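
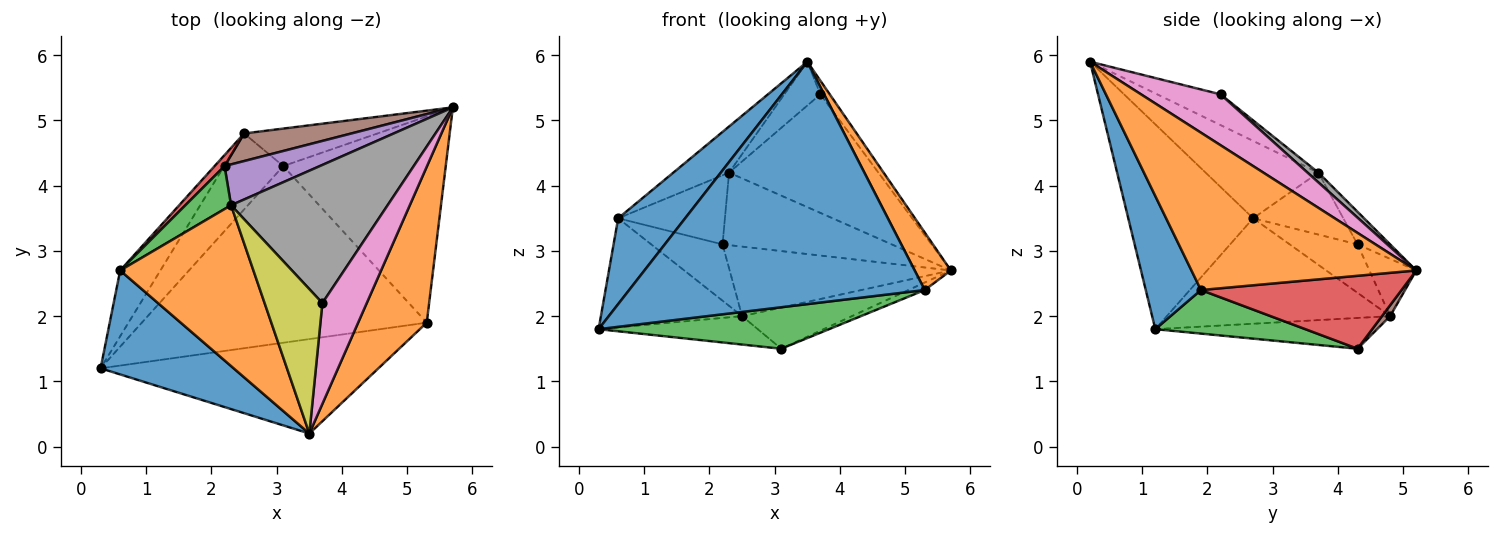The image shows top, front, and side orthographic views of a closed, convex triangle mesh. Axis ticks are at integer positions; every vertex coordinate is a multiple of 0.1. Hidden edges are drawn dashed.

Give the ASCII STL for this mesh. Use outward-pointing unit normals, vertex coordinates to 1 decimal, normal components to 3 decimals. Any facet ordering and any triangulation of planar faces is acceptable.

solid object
 facet normal 0.171 -0.918 -0.358
  outer loop
   vertex 5.3 1.9 2.4
   vertex 3.5 0.2 5.9
   vertex 0.3 1.2 1.8
  endloop
 endfacet
 facet normal 0.907 -0.146 0.396
  outer loop
   vertex 5.3 1.9 2.4
   vertex 5.7 5.2 2.7
   vertex 3.5 0.2 5.9
  endloop
 endfacet
 facet normal 0.147 -0.226 -0.963
  outer loop
   vertex 5.3 1.9 2.4
   vertex 0.3 1.2 1.8
   vertex 3.1 4.3 1.5
  endloop
 endfacet
 facet normal 0.409 0.033 -0.912
  outer loop
   vertex 5.3 1.9 2.4
   vertex 3.1 4.3 1.5
   vertex 5.7 5.2 2.7
  endloop
 endfacet
 facet normal -0.439 0.315 -0.842
  outer loop
   vertex 2.5 4.8 2.0
   vertex 3.1 4.3 1.5
   vertex 0.3 1.2 1.8
  endloop
 endfacet
 facet normal 0.055 0.738 -0.672
  outer loop
   vertex 2.5 4.8 2.0
   vertex 5.7 5.2 2.7
   vertex 3.1 4.3 1.5
  endloop
 endfacet
 facet normal 0.751 0.089 0.655
  outer loop
   vertex 3.7 2.2 5.4
   vertex 3.5 0.2 5.9
   vertex 5.7 5.2 2.7
  endloop
 endfacet
 facet normal 0.047 0.651 0.758
  outer loop
   vertex 3.7 2.2 5.4
   vertex 5.7 5.2 2.7
   vertex 2.3 3.7 4.2
  endloop
 endfacet
 facet normal -0.454 0.259 0.853
  outer loop
   vertex 3.7 2.2 5.4
   vertex 2.3 3.7 4.2
   vertex 3.5 0.2 5.9
  endloop
 endfacet
 facet normal -0.804 0.509 -0.307
  outer loop
   vertex 0.6 2.7 3.5
   vertex 2.5 4.8 2.0
   vertex 0.3 1.2 1.8
  endloop
 endfacet
 facet normal -0.765 -0.410 0.497
  outer loop
   vertex 0.6 2.7 3.5
   vertex 0.3 1.2 1.8
   vertex 3.5 0.2 5.9
  endloop
 endfacet
 facet normal -0.487 0.241 0.839
  outer loop
   vertex 0.6 2.7 3.5
   vertex 3.5 0.2 5.9
   vertex 2.3 3.7 4.2
  endloop
 endfacet
 facet normal -0.583 0.690 0.429
  outer loop
   vertex 2.2 4.3 3.1
   vertex 0.6 2.7 3.5
   vertex 2.3 3.7 4.2
  endloop
 endfacet
 facet normal -0.682 0.717 0.140
  outer loop
   vertex 2.2 4.3 3.1
   vertex 2.5 4.8 2.0
   vertex 0.6 2.7 3.5
  endloop
 endfacet
 facet normal -0.166 0.859 0.484
  outer loop
   vertex 2.2 4.3 3.1
   vertex 2.3 3.7 4.2
   vertex 5.7 5.2 2.7
  endloop
 endfacet
 facet normal -0.193 0.912 0.362
  outer loop
   vertex 2.2 4.3 3.1
   vertex 5.7 5.2 2.7
   vertex 2.5 4.8 2.0
  endloop
 endfacet
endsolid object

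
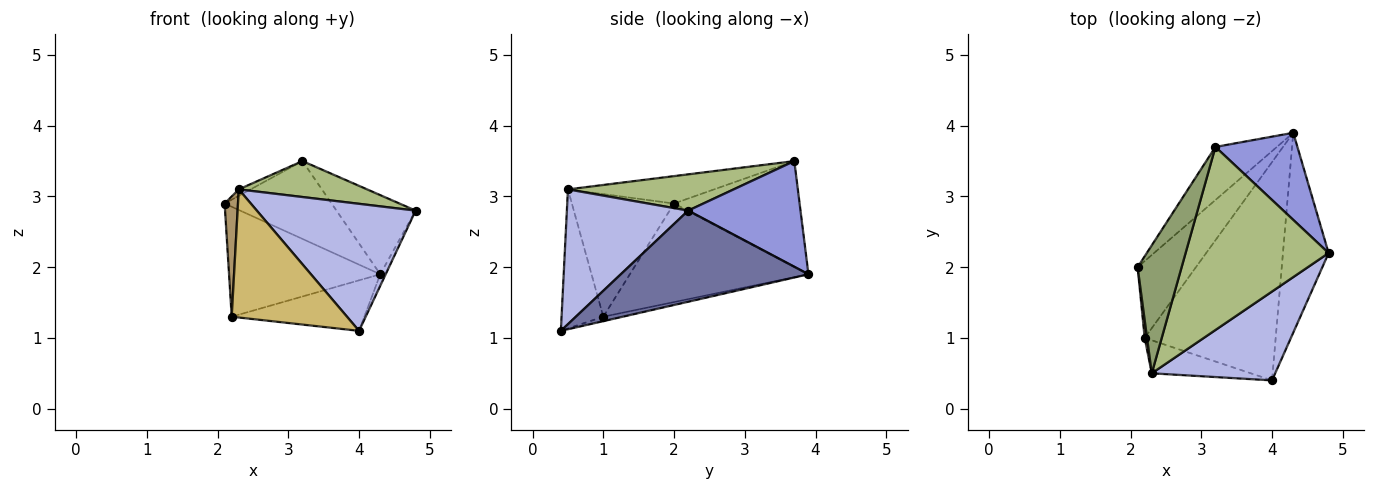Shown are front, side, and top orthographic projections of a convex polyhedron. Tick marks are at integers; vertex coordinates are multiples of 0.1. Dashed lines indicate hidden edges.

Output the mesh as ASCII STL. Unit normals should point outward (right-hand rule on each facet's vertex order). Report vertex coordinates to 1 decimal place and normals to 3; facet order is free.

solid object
 facet normal 0.894 0.026 -0.448
  outer loop
   vertex 4.3 3.9 1.9
   vertex 4.8 2.2 2.8
   vertex 4.0 0.4 1.1
  endloop
 endfacet
 facet normal -0.696 0.593 -0.404
  outer loop
   vertex 3.2 3.7 3.5
   vertex 4.3 3.9 1.9
   vertex 2.1 2.0 2.9
  endloop
 endfacet
 facet normal 0.690 0.487 0.535
  outer loop
   vertex 3.2 3.7 3.5
   vertex 4.8 2.2 2.8
   vertex 4.3 3.9 1.9
  endloop
 endfacet
 facet normal 0.531 -0.695 0.486
  outer loop
   vertex 2.3 0.5 3.1
   vertex 4.0 0.4 1.1
   vertex 4.8 2.2 2.8
  endloop
 endfacet
 facet normal -0.528 0.043 0.848
  outer loop
   vertex 2.3 0.5 3.1
   vertex 3.2 3.7 3.5
   vertex 2.1 2.0 2.9
  endloop
 endfacet
 facet normal 0.241 -0.187 0.952
  outer loop
   vertex 2.3 0.5 3.1
   vertex 4.8 2.2 2.8
   vertex 3.2 3.7 3.5
  endloop
 endfacet
 facet normal -0.696 0.589 -0.412
  outer loop
   vertex 2.2 1.0 1.3
   vertex 2.1 2.0 2.9
   vertex 4.3 3.9 1.9
  endloop
 endfacet
 facet normal -0.033 0.225 -0.974
  outer loop
   vertex 2.2 1.0 1.3
   vertex 4.3 3.9 1.9
   vertex 4.0 0.4 1.1
  endloop
 endfacet
 facet normal -0.991 -0.130 0.019
  outer loop
   vertex 2.2 1.0 1.3
   vertex 2.3 0.5 3.1
   vertex 2.1 2.0 2.9
  endloop
 endfacet
 facet normal -0.331 -0.914 -0.235
  outer loop
   vertex 2.2 1.0 1.3
   vertex 4.0 0.4 1.1
   vertex 2.3 0.5 3.1
  endloop
 endfacet
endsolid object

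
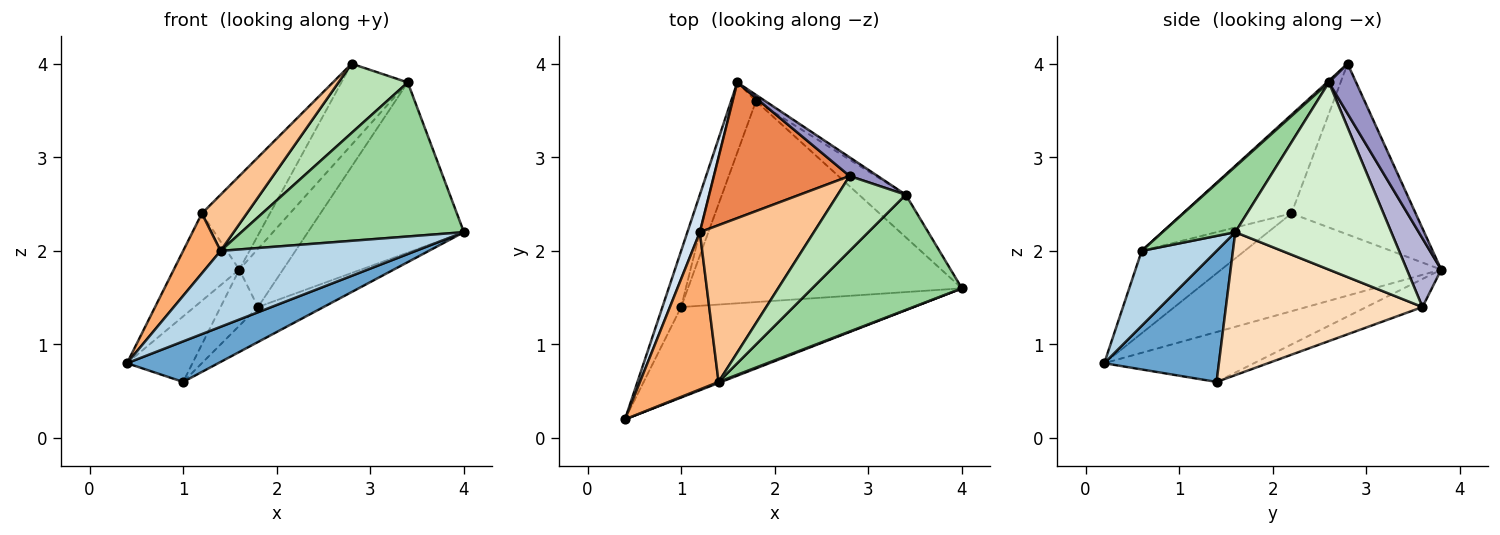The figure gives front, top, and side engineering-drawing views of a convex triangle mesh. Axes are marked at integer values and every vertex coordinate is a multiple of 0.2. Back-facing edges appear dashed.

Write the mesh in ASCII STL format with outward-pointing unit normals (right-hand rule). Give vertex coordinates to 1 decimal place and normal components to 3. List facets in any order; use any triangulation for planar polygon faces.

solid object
 facet normal 0.457 -0.364 -0.812
  outer loop
   vertex 1.0 1.4 0.6
   vertex 4.0 1.6 2.2
   vertex 0.4 0.2 0.8
  endloop
 endfacet
 facet normal -0.866 0.379 -0.325
  outer loop
   vertex 1.0 1.4 0.6
   vertex 0.4 0.2 0.8
   vertex 1.6 3.8 1.8
  endloop
 endfacet
 facet normal 0.358 -0.934 0.013
  outer loop
   vertex 1.4 0.6 2.0
   vertex 0.4 0.2 0.8
   vertex 4.0 1.6 2.2
  endloop
 endfacet
 facet normal -0.951 0.283 0.121
  outer loop
   vertex 1.2 2.2 2.4
   vertex 1.6 3.8 1.8
   vertex 0.4 0.2 0.8
  endloop
 endfacet
 facet normal -0.720 0.394 0.572
  outer loop
   vertex 1.2 2.2 2.4
   vertex 2.8 2.8 4.0
   vertex 1.6 3.8 1.8
  endloop
 endfacet
 facet normal -0.700 -0.254 0.668
  outer loop
   vertex 1.2 2.2 2.4
   vertex 0.4 0.2 0.8
   vertex 1.4 0.6 2.0
  endloop
 endfacet
 facet normal -0.632 -0.261 0.730
  outer loop
   vertex 1.2 2.2 2.4
   vertex 1.4 0.6 2.0
   vertex 2.8 2.8 4.0
  endloop
 endfacet
 facet normal 0.457 0.152 -0.876
  outer loop
   vertex 1.8 3.6 1.4
   vertex 4.0 1.6 2.2
   vertex 1.0 1.4 0.6
  endloop
 endfacet
 facet normal -0.684 0.456 -0.570
  outer loop
   vertex 1.8 3.6 1.4
   vertex 1.0 1.4 0.6
   vertex 1.6 3.8 1.8
  endloop
 endfacet
 facet normal 0.253 -0.775 0.579
  outer loop
   vertex 3.4 2.6 3.8
   vertex 1.4 0.6 2.0
   vertex 4.0 1.6 2.2
  endloop
 endfacet
 facet normal 0.018 -0.679 0.734
  outer loop
   vertex 3.4 2.6 3.8
   vertex 2.8 2.8 4.0
   vertex 1.4 0.6 2.0
  endloop
 endfacet
 facet normal 0.696 0.696 -0.174
  outer loop
   vertex 3.4 2.6 3.8
   vertex 4.0 1.6 2.2
   vertex 1.8 3.6 1.4
  endloop
 endfacet
 facet normal 0.371 0.905 0.209
  outer loop
   vertex 3.4 2.6 3.8
   vertex 1.6 3.8 1.8
   vertex 2.8 2.8 4.0
  endloop
 endfacet
 facet normal 0.616 0.784 -0.084
  outer loop
   vertex 3.4 2.6 3.8
   vertex 1.8 3.6 1.4
   vertex 1.6 3.8 1.8
  endloop
 endfacet
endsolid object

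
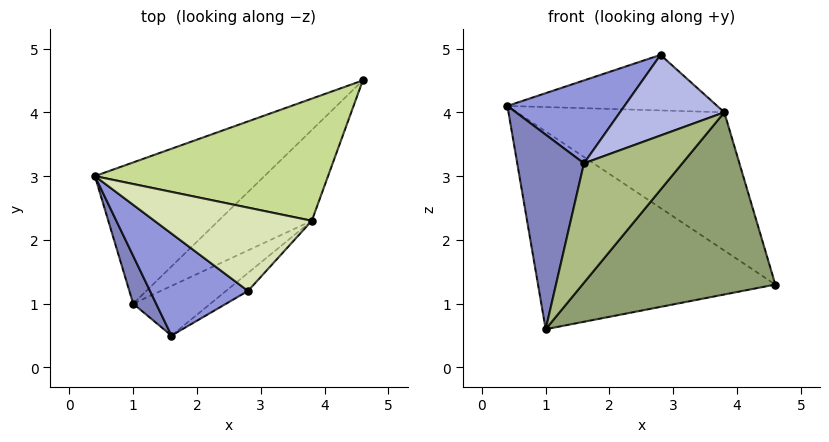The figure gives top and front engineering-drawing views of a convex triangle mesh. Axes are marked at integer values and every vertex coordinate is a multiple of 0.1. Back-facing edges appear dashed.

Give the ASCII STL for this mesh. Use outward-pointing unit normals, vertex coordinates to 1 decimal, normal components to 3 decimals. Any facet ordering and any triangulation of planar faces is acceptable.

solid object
 facet normal -0.561 0.673 -0.481
  outer loop
   vertex 1.0 1.0 0.6
   vertex 0.4 3.0 4.1
   vertex 4.6 4.5 1.3
  endloop
 endfacet
 facet normal -0.879 -0.463 0.114
  outer loop
   vertex 1.0 1.0 0.6
   vertex 1.6 0.5 3.2
   vertex 0.4 3.0 4.1
  endloop
 endfacet
 facet normal -0.590 -0.509 0.626
  outer loop
   vertex 2.8 1.2 4.9
   vertex 0.4 3.0 4.1
   vertex 1.6 0.5 3.2
  endloop
 endfacet
 facet normal 0.660 -0.734 -0.164
  outer loop
   vertex 3.8 2.3 4.0
   vertex 2.8 1.2 4.9
   vertex 1.6 0.5 3.2
  endloop
 endfacet
 facet normal 0.691 -0.647 -0.322
  outer loop
   vertex 3.8 2.3 4.0
   vertex 1.0 1.0 0.6
   vertex 4.6 4.5 1.3
  endloop
 endfacet
 facet normal 0.667 -0.688 -0.286
  outer loop
   vertex 3.8 2.3 4.0
   vertex 1.6 0.5 3.2
   vertex 1.0 1.0 0.6
  endloop
 endfacet
 facet normal 0.171 0.738 0.652
  outer loop
   vertex 3.8 2.3 4.0
   vertex 4.6 4.5 1.3
   vertex 0.4 3.0 4.1
  endloop
 endfacet
 facet normal 0.137 0.549 0.824
  outer loop
   vertex 3.8 2.3 4.0
   vertex 0.4 3.0 4.1
   vertex 2.8 1.2 4.9
  endloop
 endfacet
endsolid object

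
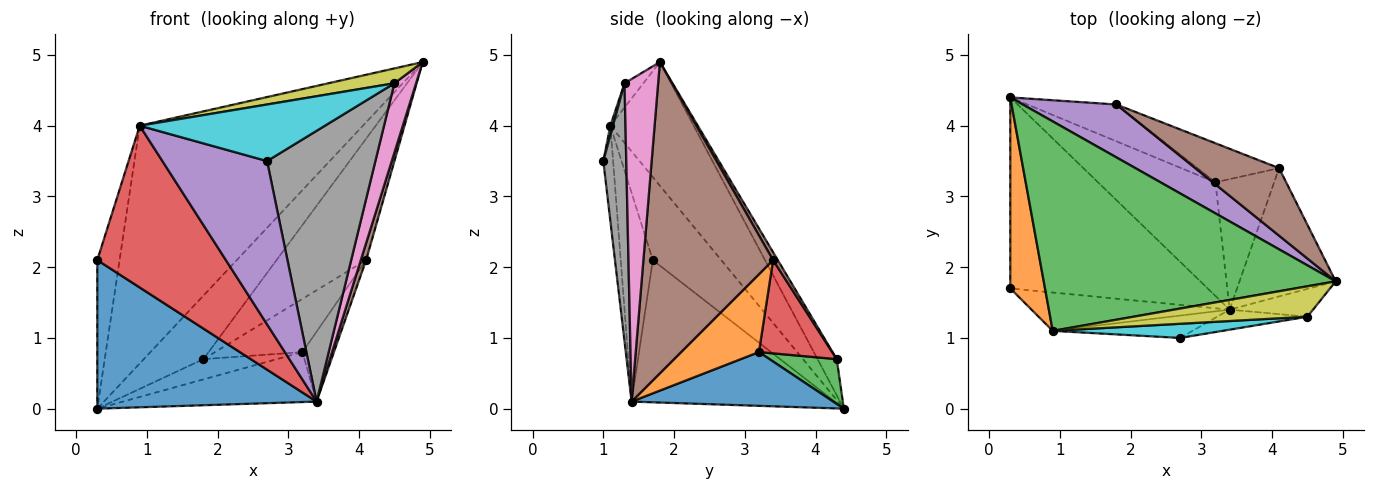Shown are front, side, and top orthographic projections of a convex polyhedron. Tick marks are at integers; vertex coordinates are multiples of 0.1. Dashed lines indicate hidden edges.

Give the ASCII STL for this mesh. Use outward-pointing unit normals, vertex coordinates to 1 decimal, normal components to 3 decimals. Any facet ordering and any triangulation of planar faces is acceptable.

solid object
 facet normal -0.494 -0.534 -0.686
  outer loop
   vertex 3.4 1.4 0.1
   vertex 0.3 1.7 2.1
   vertex 0.3 4.4 0.0
  endloop
 endfacet
 facet normal -0.883 0.288 0.370
  outer loop
   vertex 0.9 1.1 4.0
   vertex 0.3 4.4 0.0
   vertex 0.3 1.7 2.1
  endloop
 endfacet
 facet normal -0.270 0.723 0.637
  outer loop
   vertex 0.9 1.1 4.0
   vertex 4.9 1.8 4.9
   vertex 0.3 4.4 0.0
  endloop
 endfacet
 facet normal -0.236 -0.946 -0.224
  outer loop
   vertex 0.9 1.1 4.0
   vertex 0.3 1.7 2.1
   vertex 3.4 1.4 0.1
  endloop
 endfacet
 facet normal -0.092 -0.987 -0.135
  outer loop
   vertex 0.9 1.1 4.0
   vertex 3.4 1.4 0.1
   vertex 2.7 1.0 3.5
  endloop
 endfacet
 facet normal 0.955 -0.039 -0.295
  outer loop
   vertex 4.1 3.4 2.1
   vertex 4.9 1.8 4.9
   vertex 3.4 1.4 0.1
  endloop
 endfacet
 facet normal 0.821 -0.529 -0.213
  outer loop
   vertex 4.5 1.3 4.6
   vertex 3.4 1.4 0.1
   vertex 4.9 1.8 4.9
  endloop
 endfacet
 facet normal 0.207 -0.976 -0.072
  outer loop
   vertex 4.5 1.3 4.6
   vertex 2.7 1.0 3.5
   vertex 3.4 1.4 0.1
  endloop
 endfacet
 facet normal -0.124 -0.435 0.892
  outer loop
   vertex 4.5 1.3 4.6
   vertex 4.9 1.8 4.9
   vertex 0.9 1.1 4.0
  endloop
 endfacet
 facet normal 0.013 -0.970 0.243
  outer loop
   vertex 4.5 1.3 4.6
   vertex 0.9 1.1 4.0
   vertex 2.7 1.0 3.5
  endloop
 endfacet
 facet normal 0.387 0.371 -0.844
  outer loop
   vertex 3.2 3.2 0.8
   vertex 3.4 1.4 0.1
   vertex 0.3 4.4 0.0
  endloop
 endfacet
 facet normal 0.760 0.307 -0.573
  outer loop
   vertex 3.2 3.2 0.8
   vertex 4.1 3.4 2.1
   vertex 3.4 1.4 0.1
  endloop
 endfacet
 facet normal 0.404 0.441 -0.802
  outer loop
   vertex 1.8 4.3 0.7
   vertex 3.2 3.2 0.8
   vertex 0.3 4.4 0.0
  endloop
 endfacet
 facet normal 0.560 0.668 -0.490
  outer loop
   vertex 1.8 4.3 0.7
   vertex 4.1 3.4 2.1
   vertex 3.2 3.2 0.8
  endloop
 endfacet
 facet normal -0.240 0.746 0.621
  outer loop
   vertex 1.8 4.3 0.7
   vertex 0.3 4.4 0.0
   vertex 4.9 1.8 4.9
  endloop
 endfacet
 facet normal 0.046 0.873 0.486
  outer loop
   vertex 1.8 4.3 0.7
   vertex 4.9 1.8 4.9
   vertex 4.1 3.4 2.1
  endloop
 endfacet
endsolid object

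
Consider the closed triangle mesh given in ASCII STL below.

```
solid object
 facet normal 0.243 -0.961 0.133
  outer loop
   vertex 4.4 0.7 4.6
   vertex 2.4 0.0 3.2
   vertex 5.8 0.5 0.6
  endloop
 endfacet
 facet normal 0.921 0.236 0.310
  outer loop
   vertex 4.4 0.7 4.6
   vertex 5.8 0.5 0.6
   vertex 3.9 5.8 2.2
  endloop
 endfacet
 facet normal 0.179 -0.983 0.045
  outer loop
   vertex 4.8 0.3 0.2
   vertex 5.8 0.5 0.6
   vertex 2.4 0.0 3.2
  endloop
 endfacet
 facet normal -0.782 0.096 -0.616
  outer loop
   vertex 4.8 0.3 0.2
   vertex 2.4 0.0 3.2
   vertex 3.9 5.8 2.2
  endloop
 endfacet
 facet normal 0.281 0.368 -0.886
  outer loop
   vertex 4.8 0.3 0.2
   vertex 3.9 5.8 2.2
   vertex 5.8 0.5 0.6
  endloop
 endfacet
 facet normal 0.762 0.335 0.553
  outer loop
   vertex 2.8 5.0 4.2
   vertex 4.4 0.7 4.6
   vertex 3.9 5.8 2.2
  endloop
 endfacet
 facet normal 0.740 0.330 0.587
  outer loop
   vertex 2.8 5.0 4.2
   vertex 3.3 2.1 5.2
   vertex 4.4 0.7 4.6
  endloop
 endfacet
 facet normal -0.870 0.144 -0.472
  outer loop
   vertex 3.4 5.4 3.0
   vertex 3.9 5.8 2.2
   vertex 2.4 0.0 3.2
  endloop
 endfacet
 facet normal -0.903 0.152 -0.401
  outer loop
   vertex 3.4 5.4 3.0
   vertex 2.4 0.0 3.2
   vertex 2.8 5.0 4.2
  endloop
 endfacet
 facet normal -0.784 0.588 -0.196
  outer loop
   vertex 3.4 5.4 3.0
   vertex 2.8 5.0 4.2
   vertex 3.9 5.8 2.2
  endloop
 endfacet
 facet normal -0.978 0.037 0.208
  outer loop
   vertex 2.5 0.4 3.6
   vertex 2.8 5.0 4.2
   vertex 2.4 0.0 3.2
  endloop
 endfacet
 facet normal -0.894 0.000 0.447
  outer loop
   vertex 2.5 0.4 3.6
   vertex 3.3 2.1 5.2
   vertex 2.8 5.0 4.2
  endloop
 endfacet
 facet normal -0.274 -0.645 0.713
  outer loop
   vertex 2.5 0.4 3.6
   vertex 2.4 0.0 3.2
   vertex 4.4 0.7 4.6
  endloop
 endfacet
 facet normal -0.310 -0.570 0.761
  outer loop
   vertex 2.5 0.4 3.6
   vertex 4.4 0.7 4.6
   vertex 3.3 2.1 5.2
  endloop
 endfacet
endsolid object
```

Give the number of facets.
14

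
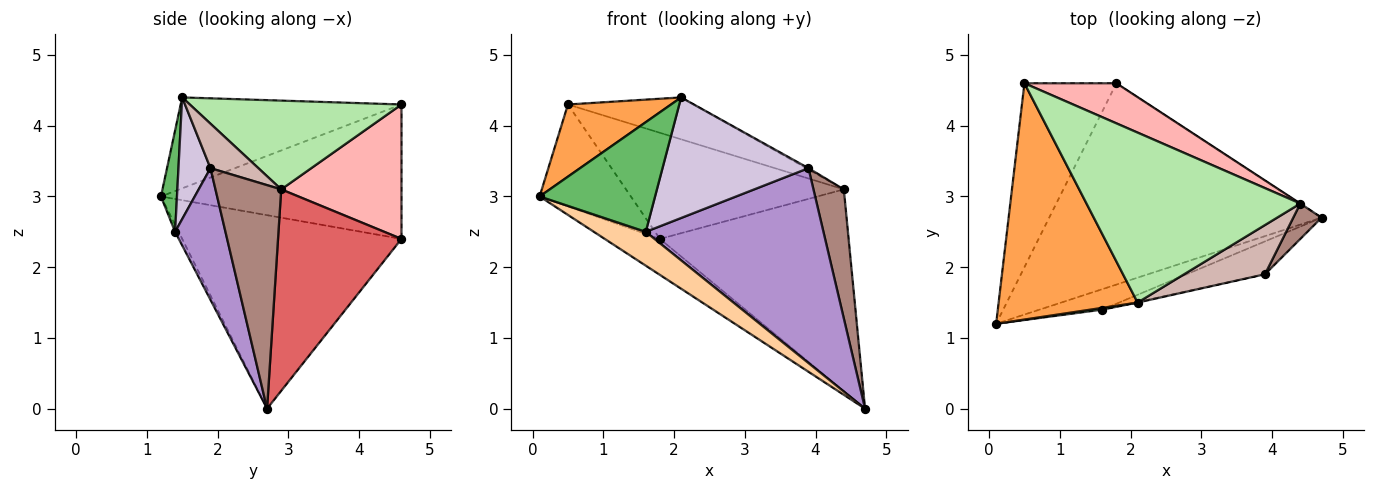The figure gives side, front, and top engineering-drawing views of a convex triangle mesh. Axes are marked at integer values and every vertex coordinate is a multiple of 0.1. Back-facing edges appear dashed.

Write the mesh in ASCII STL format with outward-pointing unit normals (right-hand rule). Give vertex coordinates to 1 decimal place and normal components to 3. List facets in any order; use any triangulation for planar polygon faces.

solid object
 facet normal -0.573 0.144 -0.807
  outer loop
   vertex 1.8 4.6 2.4
   vertex 4.7 2.7 0.0
   vertex 0.1 1.2 3.0
  endloop
 endfacet
 facet normal -0.788 0.299 -0.539
  outer loop
   vertex 0.5 4.6 4.3
   vertex 1.8 4.6 2.4
   vertex 0.1 1.2 3.0
  endloop
 endfacet
 facet normal -0.530 -0.248 0.811
  outer loop
   vertex 0.5 4.6 4.3
   vertex 0.1 1.2 3.0
   vertex 2.1 1.5 4.4
  endloop
 endfacet
 facet normal -0.058 -0.854 -0.516
  outer loop
   vertex 1.6 1.4 2.5
   vertex 0.1 1.2 3.0
   vertex 4.7 2.7 0.0
  endloop
 endfacet
 facet normal 0.137 -0.990 0.016
  outer loop
   vertex 1.6 1.4 2.5
   vertex 2.1 1.5 4.4
   vertex 0.1 1.2 3.0
  endloop
 endfacet
 facet normal 0.374 0.222 0.901
  outer loop
   vertex 4.4 2.9 3.1
   vertex 0.5 4.6 4.3
   vertex 2.1 1.5 4.4
  endloop
 endfacet
 facet normal 0.547 0.837 -0.001
  outer loop
   vertex 4.4 2.9 3.1
   vertex 4.7 2.7 0.0
   vertex 1.8 4.6 2.4
  endloop
 endfacet
 facet normal 0.459 0.831 0.314
  outer loop
   vertex 4.4 2.9 3.1
   vertex 1.8 4.6 2.4
   vertex 0.5 4.6 4.3
  endloop
 endfacet
 facet normal 0.269 -0.950 -0.160
  outer loop
   vertex 3.9 1.9 3.4
   vertex 1.6 1.4 2.5
   vertex 4.7 2.7 0.0
  endloop
 endfacet
 facet normal 0.214 -0.977 -0.005
  outer loop
   vertex 3.9 1.9 3.4
   vertex 2.1 1.5 4.4
   vertex 1.6 1.4 2.5
  endloop
 endfacet
 facet normal 0.902 -0.417 0.114
  outer loop
   vertex 3.9 1.9 3.4
   vertex 4.7 2.7 0.0
   vertex 4.4 2.9 3.1
  endloop
 endfacet
 facet normal 0.482 0.022 0.876
  outer loop
   vertex 3.9 1.9 3.4
   vertex 4.4 2.9 3.1
   vertex 2.1 1.5 4.4
  endloop
 endfacet
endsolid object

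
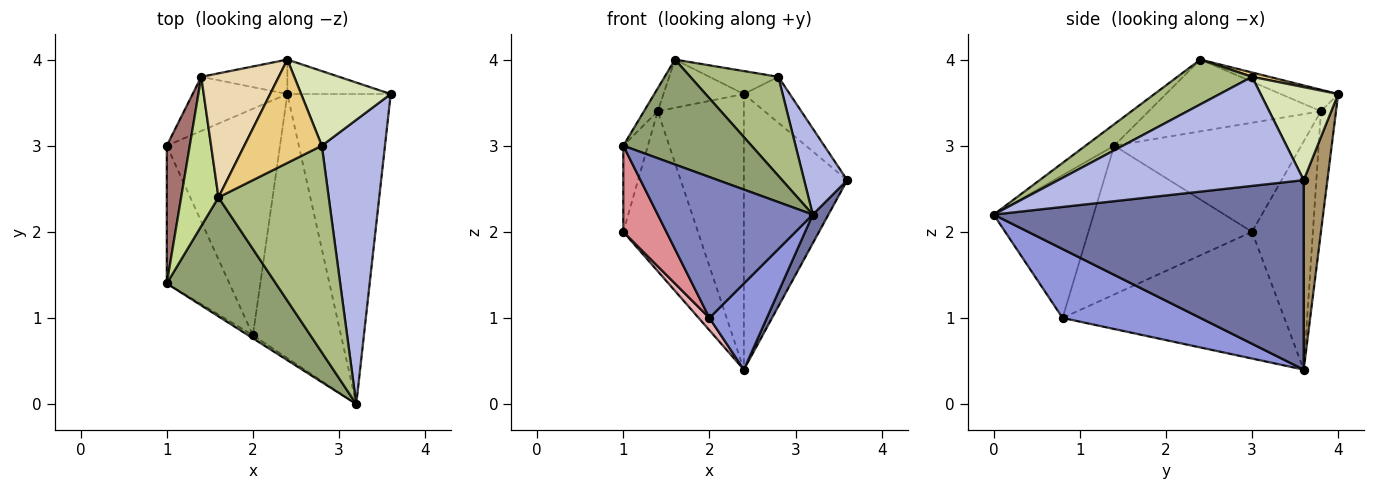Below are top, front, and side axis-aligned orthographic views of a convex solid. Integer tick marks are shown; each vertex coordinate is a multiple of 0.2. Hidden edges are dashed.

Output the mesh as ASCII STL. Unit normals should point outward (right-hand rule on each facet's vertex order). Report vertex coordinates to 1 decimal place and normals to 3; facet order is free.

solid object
 facet normal 0.877 -0.044 -0.478
  outer loop
   vertex 2.4 3.6 0.4
   vertex 3.6 3.6 2.6
   vertex 3.2 0.0 2.2
  endloop
 endfacet
 facet normal -0.542 -0.840 -0.019
  outer loop
   vertex 2.0 0.8 1.0
   vertex 3.2 0.0 2.2
   vertex 1.0 1.4 3.0
  endloop
 endfacet
 facet normal 0.597 -0.249 -0.763
  outer loop
   vertex 2.0 0.8 1.0
   vertex 2.4 3.6 0.4
   vertex 3.2 0.0 2.2
  endloop
 endfacet
 facet normal 0.856 -0.150 0.495
  outer loop
   vertex 2.8 3.0 3.8
   vertex 3.2 0.0 2.2
   vertex 3.6 3.6 2.6
  endloop
 endfacet
 facet normal -0.146 -0.654 0.742
  outer loop
   vertex 1.6 2.4 4.0
   vertex 1.0 1.4 3.0
   vertex 3.2 0.0 2.2
  endloop
 endfacet
 facet normal 0.344 -0.406 0.847
  outer loop
   vertex 1.6 2.4 4.0
   vertex 3.2 0.0 2.2
   vertex 2.8 3.0 3.8
  endloop
 endfacet
 facet normal -0.885 0.071 0.460
  outer loop
   vertex 1.4 3.8 3.4
   vertex 1.0 1.4 3.0
   vertex 1.6 2.4 4.0
  endloop
 endfacet
 facet normal 0.662 0.393 0.638
  outer loop
   vertex 2.4 4.0 3.6
   vertex 2.8 3.0 3.8
   vertex 3.6 3.6 2.6
  endloop
 endfacet
 facet normal 0.222 0.968 -0.121
  outer loop
   vertex 2.4 4.0 3.6
   vertex 3.6 3.6 2.6
   vertex 2.4 3.6 0.4
  endloop
 endfacet
 facet normal -0.171 0.978 -0.122
  outer loop
   vertex 2.4 4.0 3.6
   vertex 2.4 3.6 0.4
   vertex 1.4 3.8 3.4
  endloop
 endfacet
 facet normal 0.054 0.217 0.975
  outer loop
   vertex 2.4 4.0 3.6
   vertex 1.6 2.4 4.0
   vertex 2.8 3.0 3.8
  endloop
 endfacet
 facet normal -0.251 0.351 0.902
  outer loop
   vertex 2.4 4.0 3.6
   vertex 1.4 3.8 3.4
   vertex 1.6 2.4 4.0
  endloop
 endfacet
 facet normal -0.971 0.128 0.204
  outer loop
   vertex 1.0 3.0 2.0
   vertex 1.0 1.4 3.0
   vertex 1.4 3.8 3.4
  endloop
 endfacet
 facet normal -0.611 0.750 -0.254
  outer loop
   vertex 1.0 3.0 2.0
   vertex 1.4 3.8 3.4
   vertex 2.4 3.6 0.4
  endloop
 endfacet
 facet normal -0.896 -0.236 -0.377
  outer loop
   vertex 1.0 3.0 2.0
   vertex 2.0 0.8 1.0
   vertex 1.0 1.4 3.0
  endloop
 endfacet
 facet normal -0.745 -0.036 -0.666
  outer loop
   vertex 1.0 3.0 2.0
   vertex 2.4 3.6 0.4
   vertex 2.0 0.8 1.0
  endloop
 endfacet
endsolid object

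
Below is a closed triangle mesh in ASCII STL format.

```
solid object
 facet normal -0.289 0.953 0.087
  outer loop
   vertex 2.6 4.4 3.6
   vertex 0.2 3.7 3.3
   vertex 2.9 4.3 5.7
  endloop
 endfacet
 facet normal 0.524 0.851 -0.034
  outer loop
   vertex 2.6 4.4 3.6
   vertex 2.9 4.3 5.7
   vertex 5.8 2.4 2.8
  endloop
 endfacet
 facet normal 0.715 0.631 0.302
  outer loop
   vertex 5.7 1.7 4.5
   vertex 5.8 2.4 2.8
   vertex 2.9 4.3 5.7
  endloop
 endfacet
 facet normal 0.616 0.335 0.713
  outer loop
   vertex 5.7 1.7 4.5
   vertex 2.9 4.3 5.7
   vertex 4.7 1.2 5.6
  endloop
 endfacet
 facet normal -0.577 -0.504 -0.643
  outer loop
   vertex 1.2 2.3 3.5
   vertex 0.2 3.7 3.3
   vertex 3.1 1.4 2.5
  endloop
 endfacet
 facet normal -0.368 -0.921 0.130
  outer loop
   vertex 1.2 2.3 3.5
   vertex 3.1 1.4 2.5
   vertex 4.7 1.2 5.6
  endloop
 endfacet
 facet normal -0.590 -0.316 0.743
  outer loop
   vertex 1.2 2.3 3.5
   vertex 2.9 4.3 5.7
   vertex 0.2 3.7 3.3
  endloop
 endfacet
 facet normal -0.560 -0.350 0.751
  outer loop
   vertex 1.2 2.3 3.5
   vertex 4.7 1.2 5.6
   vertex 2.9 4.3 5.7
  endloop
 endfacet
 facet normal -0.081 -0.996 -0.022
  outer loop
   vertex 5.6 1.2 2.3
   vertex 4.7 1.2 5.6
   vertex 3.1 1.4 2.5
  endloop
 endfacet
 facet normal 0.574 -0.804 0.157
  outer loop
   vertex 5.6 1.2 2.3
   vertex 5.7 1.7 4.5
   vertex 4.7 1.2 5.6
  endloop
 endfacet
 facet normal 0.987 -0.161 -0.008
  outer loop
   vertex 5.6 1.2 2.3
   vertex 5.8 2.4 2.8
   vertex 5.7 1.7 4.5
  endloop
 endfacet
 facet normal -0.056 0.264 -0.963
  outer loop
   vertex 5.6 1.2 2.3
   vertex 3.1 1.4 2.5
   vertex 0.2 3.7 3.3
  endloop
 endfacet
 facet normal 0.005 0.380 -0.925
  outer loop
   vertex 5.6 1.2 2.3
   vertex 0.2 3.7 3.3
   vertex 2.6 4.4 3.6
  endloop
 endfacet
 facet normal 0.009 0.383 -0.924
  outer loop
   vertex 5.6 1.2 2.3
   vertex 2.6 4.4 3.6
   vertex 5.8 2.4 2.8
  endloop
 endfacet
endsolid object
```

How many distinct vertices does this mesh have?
9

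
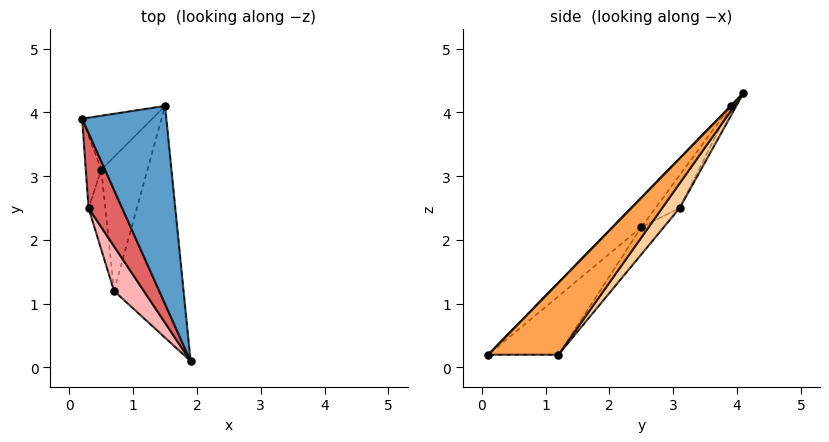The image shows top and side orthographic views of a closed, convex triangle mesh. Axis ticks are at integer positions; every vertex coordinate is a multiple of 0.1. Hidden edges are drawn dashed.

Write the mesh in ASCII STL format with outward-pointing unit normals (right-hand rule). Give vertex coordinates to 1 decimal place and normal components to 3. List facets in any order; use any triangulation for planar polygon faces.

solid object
 facet normal 0.003 -0.716 0.698
  outer loop
   vertex 1.5 4.1 4.3
   vertex 0.2 3.9 4.1
   vertex 1.9 0.1 0.2
  endloop
 endfacet
 facet normal -0.066 0.887 -0.456
  outer loop
   vertex 0.5 3.1 2.5
   vertex 0.2 3.9 4.1
   vertex 1.5 4.1 4.3
  endloop
 endfacet
 facet normal 0.566 0.617 -0.547
  outer loop
   vertex 0.7 1.2 0.2
   vertex 1.5 4.1 4.3
   vertex 1.9 0.1 0.2
  endloop
 endfacet
 facet normal 0.314 0.745 -0.588
  outer loop
   vertex 0.7 1.2 0.2
   vertex 0.5 3.1 2.5
   vertex 1.5 4.1 4.3
  endloop
 endfacet
 facet normal -0.804 0.458 -0.380
  outer loop
   vertex 0.3 2.5 2.2
   vertex 0.2 3.9 4.1
   vertex 0.5 3.1 2.5
  endloop
 endfacet
 facet normal -0.747 0.479 -0.461
  outer loop
   vertex 0.3 2.5 2.2
   vertex 0.5 3.1 2.5
   vertex 0.7 1.2 0.2
  endloop
 endfacet
 facet normal -0.452 -0.729 0.514
  outer loop
   vertex 0.3 2.5 2.2
   vertex 1.9 0.1 0.2
   vertex 0.2 3.9 4.1
  endloop
 endfacet
 facet normal -0.639 -0.697 0.325
  outer loop
   vertex 0.3 2.5 2.2
   vertex 0.7 1.2 0.2
   vertex 1.9 0.1 0.2
  endloop
 endfacet
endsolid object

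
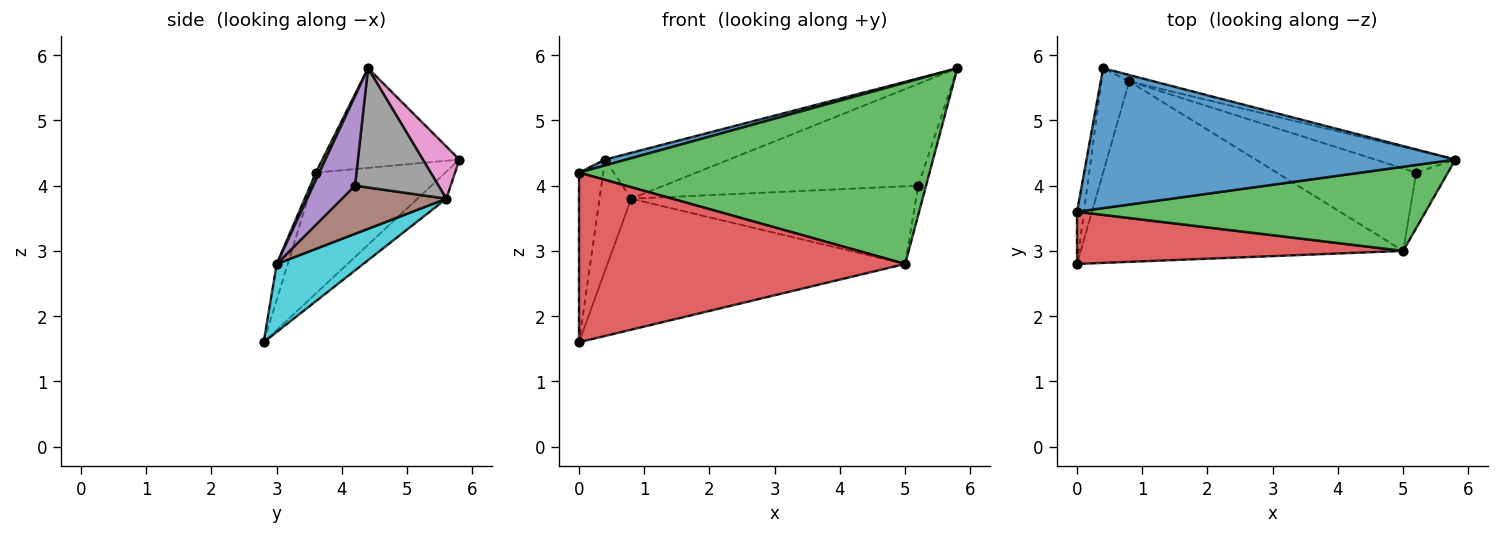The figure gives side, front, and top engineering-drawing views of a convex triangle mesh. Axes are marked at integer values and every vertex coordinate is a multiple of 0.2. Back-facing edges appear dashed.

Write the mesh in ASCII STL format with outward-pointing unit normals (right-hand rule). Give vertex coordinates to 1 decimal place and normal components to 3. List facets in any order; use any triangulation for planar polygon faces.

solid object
 facet normal -0.261 -0.040 0.965
  outer loop
   vertex 0.4 5.8 4.4
   vertex 0.0 3.6 4.2
   vertex 5.8 4.4 5.8
  endloop
 endfacet
 facet normal -0.981 0.184 -0.056
  outer loop
   vertex 0.0 2.8 1.6
   vertex 0.0 3.6 4.2
   vertex 0.4 5.8 4.4
  endloop
 endfacet
 facet normal 0.009 -0.907 0.421
  outer loop
   vertex 5.0 3.0 2.8
   vertex 5.8 4.4 5.8
   vertex 0.0 3.6 4.2
  endloop
 endfacet
 facet normal -0.032 -0.955 0.294
  outer loop
   vertex 5.0 3.0 2.8
   vertex 0.0 3.6 4.2
   vertex 0.0 2.8 1.6
  endloop
 endfacet
 facet normal 0.928 0.174 -0.329
  outer loop
   vertex 5.0 3.0 2.8
   vertex 5.2 4.2 4.0
   vertex 5.8 4.4 5.8
  endloop
 endfacet
 facet normal 0.244 0.665 -0.706
  outer loop
   vertex 0.8 5.6 3.8
   vertex 5.2 4.2 4.0
   vertex 5.0 3.0 2.8
  endloop
 endfacet
 facet normal 0.280 0.951 -0.130
  outer loop
   vertex 0.8 5.6 3.8
   vertex 0.4 5.8 4.4
   vertex 5.8 4.4 5.8
  endloop
 endfacet
 facet normal 0.305 0.930 -0.205
  outer loop
   vertex 0.8 5.6 3.8
   vertex 5.8 4.4 5.8
   vertex 5.2 4.2 4.0
  endloop
 endfacet
 facet normal -0.553 0.607 -0.571
  outer loop
   vertex 0.8 5.6 3.8
   vertex 0.0 2.8 1.6
   vertex 0.4 5.8 4.4
  endloop
 endfacet
 facet normal 0.168 0.579 -0.798
  outer loop
   vertex 0.8 5.6 3.8
   vertex 5.0 3.0 2.8
   vertex 0.0 2.8 1.6
  endloop
 endfacet
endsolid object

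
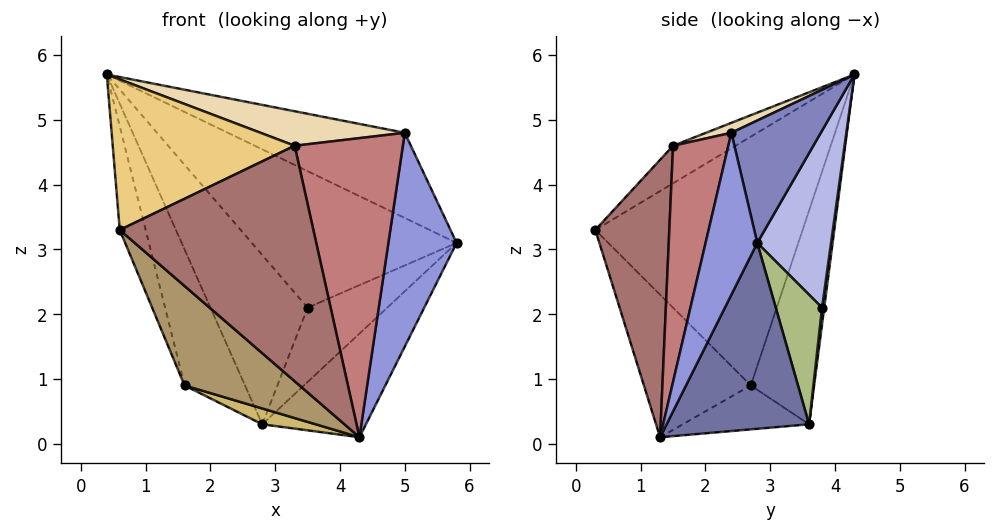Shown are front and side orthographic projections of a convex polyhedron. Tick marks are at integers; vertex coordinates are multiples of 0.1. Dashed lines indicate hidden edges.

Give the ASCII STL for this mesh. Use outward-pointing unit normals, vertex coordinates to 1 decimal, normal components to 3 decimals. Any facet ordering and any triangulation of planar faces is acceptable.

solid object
 facet normal 0.663 0.482 -0.573
  outer loop
   vertex 2.8 3.6 0.3
   vertex 5.8 2.8 3.1
   vertex 4.3 1.3 0.1
  endloop
 endfacet
 facet normal 0.416 0.822 0.389
  outer loop
   vertex 5.0 2.4 4.8
   vertex 5.8 2.8 3.1
   vertex 0.4 4.3 5.7
  endloop
 endfacet
 facet normal 0.601 -0.793 0.096
  outer loop
   vertex 5.0 2.4 4.8
   vertex 4.3 1.3 0.1
   vertex 5.8 2.8 3.1
  endloop
 endfacet
 facet normal 0.335 0.929 0.159
  outer loop
   vertex 3.5 3.8 2.1
   vertex 0.4 4.3 5.7
   vertex 5.8 2.8 3.1
  endloop
 endfacet
 facet normal 0.022 0.993 -0.119
  outer loop
   vertex 3.5 3.8 2.1
   vertex 2.8 3.6 0.3
   vertex 0.4 4.3 5.7
  endloop
 endfacet
 facet normal 0.483 0.830 -0.280
  outer loop
   vertex 3.5 3.8 2.1
   vertex 5.8 2.8 3.1
   vertex 2.8 3.6 0.3
  endloop
 endfacet
 facet normal -0.953 0.119 -0.278
  outer loop
   vertex 1.6 2.7 0.9
   vertex 0.6 0.3 3.3
   vertex 0.4 4.3 5.7
  endloop
 endfacet
 facet normal -0.669 0.639 -0.380
  outer loop
   vertex 1.6 2.7 0.9
   vertex 0.4 4.3 5.7
   vertex 2.8 3.6 0.3
  endloop
 endfacet
 facet normal -0.478 -0.514 -0.713
  outer loop
   vertex 1.6 2.7 0.9
   vertex 4.3 1.3 0.1
   vertex 0.6 0.3 3.3
  endloop
 endfacet
 facet normal -0.351 -0.148 -0.925
  outer loop
   vertex 1.6 2.7 0.9
   vertex 2.8 3.6 0.3
   vertex 4.3 1.3 0.1
  endloop
 endfacet
 facet normal -0.177 -0.513 0.840
  outer loop
   vertex 3.3 1.5 4.6
   vertex 0.4 4.3 5.7
   vertex 0.6 0.3 3.3
  endloop
 endfacet
 facet normal 0.055 -0.315 0.947
  outer loop
   vertex 3.3 1.5 4.6
   vertex 5.0 2.4 4.8
   vertex 0.4 4.3 5.7
  endloop
 endfacet
 facet normal 0.354 -0.927 0.120
  outer loop
   vertex 3.3 1.5 4.6
   vertex 0.6 0.3 3.3
   vertex 4.3 1.3 0.1
  endloop
 endfacet
 facet normal 0.450 -0.882 0.139
  outer loop
   vertex 3.3 1.5 4.6
   vertex 4.3 1.3 0.1
   vertex 5.0 2.4 4.8
  endloop
 endfacet
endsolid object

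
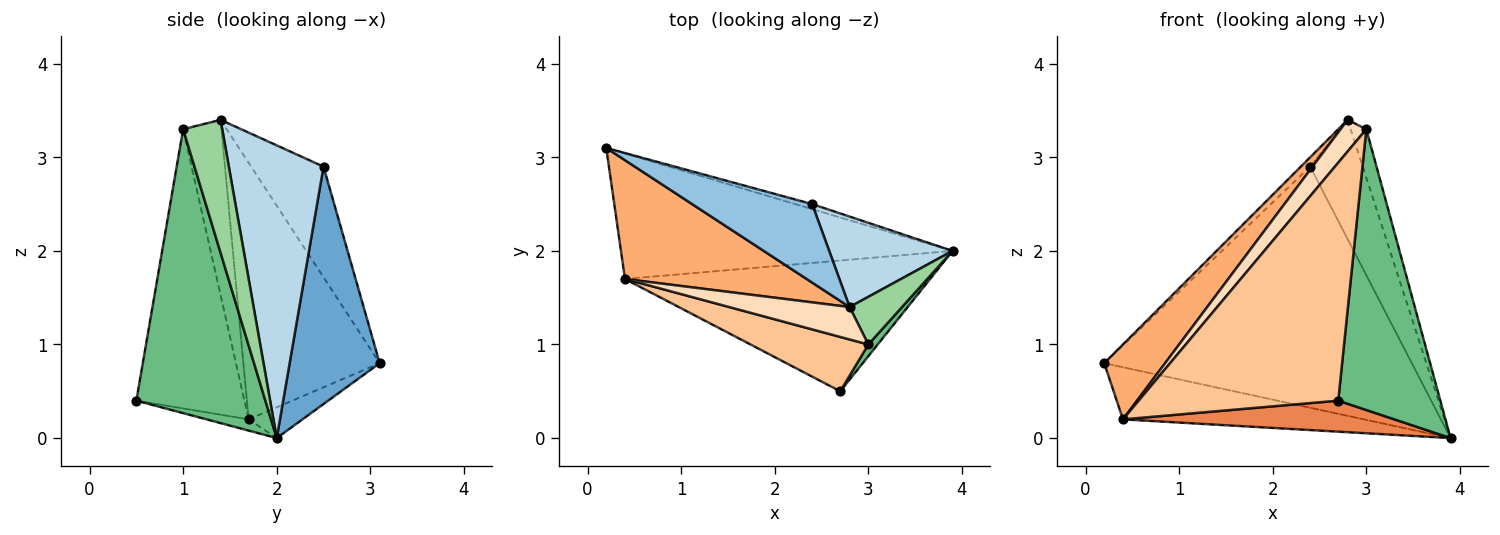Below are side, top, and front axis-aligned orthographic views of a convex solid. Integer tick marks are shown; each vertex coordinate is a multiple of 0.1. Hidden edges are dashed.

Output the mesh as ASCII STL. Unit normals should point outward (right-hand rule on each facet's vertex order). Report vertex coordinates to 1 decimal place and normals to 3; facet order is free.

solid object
 facet normal 0.281 0.960 -0.020
  outer loop
   vertex 2.4 2.5 2.9
   vertex 3.9 2.0 0.0
   vertex 0.2 3.1 0.8
  endloop
 endfacet
 facet normal -0.675 0.087 0.732
  outer loop
   vertex 2.4 2.5 2.9
   vertex 0.2 3.1 0.8
   vertex 2.8 1.4 3.4
  endloop
 endfacet
 facet normal 0.820 0.455 0.346
  outer loop
   vertex 2.4 2.5 2.9
   vertex 2.8 1.4 3.4
   vertex 3.9 2.0 0.0
  endloop
 endfacet
 facet normal -0.085 0.382 -0.920
  outer loop
   vertex 0.4 1.7 0.2
   vertex 0.2 3.1 0.8
   vertex 3.9 2.0 0.0
  endloop
 endfacet
 facet normal -0.036 -0.231 -0.972
  outer loop
   vertex 0.4 1.7 0.2
   vertex 3.9 2.0 0.0
   vertex 2.7 0.5 0.4
  endloop
 endfacet
 facet normal -0.767 -0.342 0.543
  outer loop
   vertex 0.4 1.7 0.2
   vertex 2.8 1.4 3.4
   vertex 0.2 3.1 0.8
  endloop
 endfacet
 facet normal -0.467 -0.862 0.197
  outer loop
   vertex 3.0 1.0 3.3
   vertex 0.4 1.7 0.2
   vertex 2.7 0.5 0.4
  endloop
 endfacet
 facet normal -0.721 -0.484 0.495
  outer loop
   vertex 3.0 1.0 3.3
   vertex 2.8 1.4 3.4
   vertex 0.4 1.7 0.2
  endloop
 endfacet
 facet normal 0.784 -0.620 0.026
  outer loop
   vertex 3.0 1.0 3.3
   vertex 2.7 0.5 0.4
   vertex 3.9 2.0 0.0
  endloop
 endfacet
 facet normal 0.871 0.350 0.344
  outer loop
   vertex 3.0 1.0 3.3
   vertex 3.9 2.0 0.0
   vertex 2.8 1.4 3.4
  endloop
 endfacet
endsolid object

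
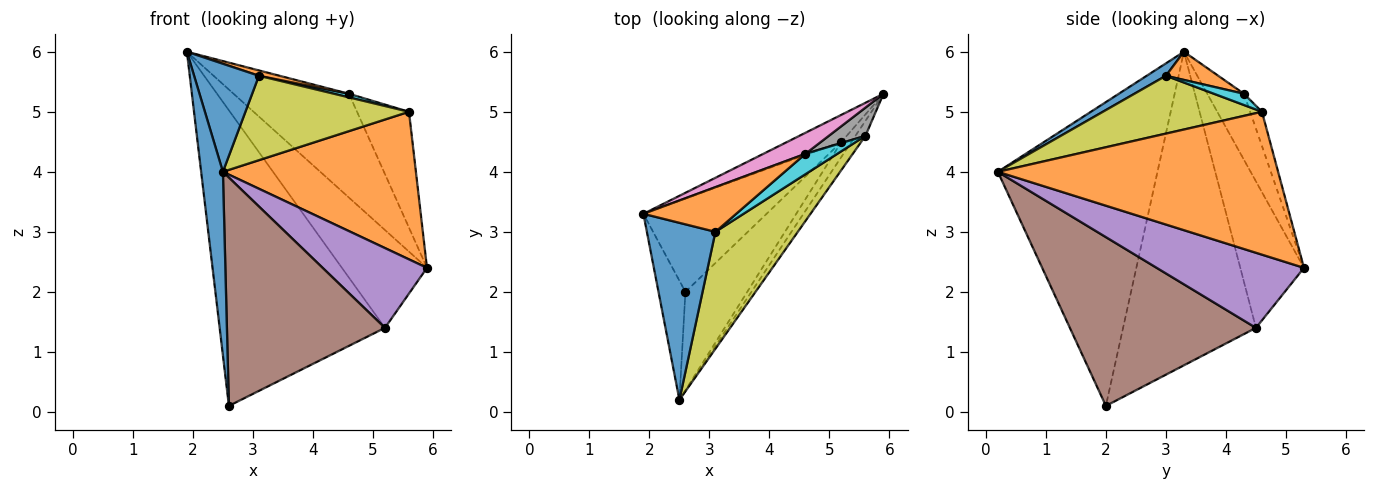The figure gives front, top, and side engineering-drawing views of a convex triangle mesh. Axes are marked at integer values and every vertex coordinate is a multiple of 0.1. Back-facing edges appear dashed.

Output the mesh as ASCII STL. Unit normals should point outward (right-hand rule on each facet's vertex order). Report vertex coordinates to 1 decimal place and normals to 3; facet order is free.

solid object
 facet normal -0.987 -0.135 -0.087
  outer loop
   vertex 2.6 2.0 0.1
   vertex 2.5 0.2 4.0
   vertex 1.9 3.3 6.0
  endloop
 endfacet
 facet normal 0.822 -0.566 -0.058
  outer loop
   vertex 5.6 4.6 5.0
   vertex 2.5 0.2 4.0
   vertex 5.9 5.3 2.4
  endloop
 endfacet
 facet normal -0.585 0.782 -0.216
  outer loop
   vertex 5.2 4.5 1.4
   vertex 1.9 3.3 6.0
   vertex 5.9 5.3 2.4
  endloop
 endfacet
 facet normal -0.608 0.757 -0.239
  outer loop
   vertex 5.2 4.5 1.4
   vertex 2.6 2.0 0.1
   vertex 1.9 3.3 6.0
  endloop
 endfacet
 facet normal 0.811 -0.575 -0.108
  outer loop
   vertex 5.2 4.5 1.4
   vertex 5.9 5.3 2.4
   vertex 2.5 0.2 4.0
  endloop
 endfacet
 facet normal 0.734 -0.624 -0.269
  outer loop
   vertex 5.2 4.5 1.4
   vertex 2.5 0.2 4.0
   vertex 2.6 2.0 0.1
  endloop
 endfacet
 facet normal -0.297 0.936 0.189
  outer loop
   vertex 4.6 4.3 5.3
   vertex 5.9 5.3 2.4
   vertex 1.9 3.3 6.0
  endloop
 endfacet
 facet normal -0.215 0.949 0.231
  outer loop
   vertex 4.6 4.3 5.3
   vertex 5.6 4.6 5.0
   vertex 5.9 5.3 2.4
  endloop
 endfacet
 facet normal 0.495 -0.509 0.705
  outer loop
   vertex 3.1 3.0 5.6
   vertex 2.5 0.2 4.0
   vertex 5.6 4.6 5.0
  endloop
 endfacet
 facet normal 0.328 -0.164 0.930
  outer loop
   vertex 3.1 3.0 5.6
   vertex 5.6 4.6 5.0
   vertex 4.6 4.3 5.3
  endloop
 endfacet
 facet normal 0.153 -0.515 0.844
  outer loop
   vertex 3.1 3.0 5.6
   vertex 1.9 3.3 6.0
   vertex 2.5 0.2 4.0
  endloop
 endfacet
 facet normal 0.289 -0.114 0.951
  outer loop
   vertex 3.1 3.0 5.6
   vertex 4.6 4.3 5.3
   vertex 1.9 3.3 6.0
  endloop
 endfacet
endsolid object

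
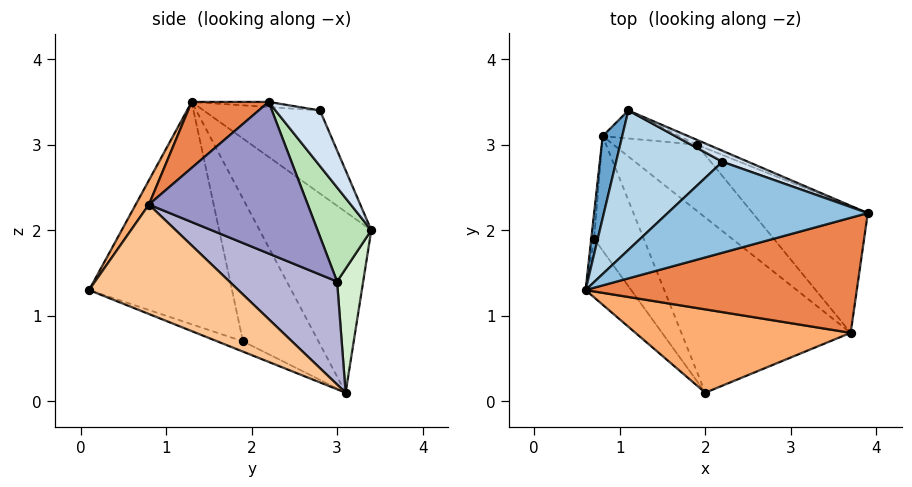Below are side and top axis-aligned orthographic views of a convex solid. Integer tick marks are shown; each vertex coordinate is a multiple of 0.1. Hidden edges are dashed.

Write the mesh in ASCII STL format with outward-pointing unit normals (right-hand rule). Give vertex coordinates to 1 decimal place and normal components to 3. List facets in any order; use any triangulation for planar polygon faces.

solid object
 facet normal -0.949 0.299 0.103
  outer loop
   vertex 0.8 3.1 0.1
   vertex 0.6 1.3 3.5
   vertex 1.1 3.4 2.0
  endloop
 endfacet
 facet normal -0.026 0.094 0.995
  outer loop
   vertex 2.2 2.8 3.4
   vertex 0.6 1.3 3.5
   vertex 3.9 2.2 3.5
  endloop
 endfacet
 facet normal -0.502 0.579 0.643
  outer loop
   vertex 2.2 2.8 3.4
   vertex 1.1 3.4 2.0
   vertex 0.6 1.3 3.5
  endloop
 endfacet
 facet normal 0.321 0.935 0.148
  outer loop
   vertex 2.2 2.8 3.4
   vertex 3.9 2.2 3.5
   vertex 1.1 3.4 2.0
  endloop
 endfacet
 facet normal 0.179 -0.655 0.734
  outer loop
   vertex 3.7 0.8 2.3
   vertex 3.9 2.2 3.5
   vertex 0.6 1.3 3.5
  endloop
 endfacet
 facet normal 0.057 -0.861 0.506
  outer loop
   vertex 3.7 0.8 2.3
   vertex 0.6 1.3 3.5
   vertex 2.0 0.1 1.3
  endloop
 endfacet
 facet normal 0.539 -0.118 -0.834
  outer loop
   vertex 3.7 0.8 2.3
   vertex 2.0 0.1 1.3
   vertex 0.8 3.1 0.1
  endloop
 endfacet
 facet normal -0.774 -0.612 -0.159
  outer loop
   vertex 0.7 1.9 0.7
   vertex 2.0 0.1 1.3
   vertex 0.6 1.3 3.5
  endloop
 endfacet
 facet normal -0.997 0.073 -0.020
  outer loop
   vertex 0.7 1.9 0.7
   vertex 0.6 1.3 3.5
   vertex 0.8 3.1 0.1
  endloop
 endfacet
 facet normal -0.183 -0.427 -0.885
  outer loop
   vertex 0.7 1.9 0.7
   vertex 0.8 3.1 0.1
   vertex 2.0 0.1 1.3
  endloop
 endfacet
 facet normal 0.416 0.908 -0.050
  outer loop
   vertex 1.9 3.0 1.4
   vertex 1.1 3.4 2.0
   vertex 3.9 2.2 3.5
  endloop
 endfacet
 facet normal 0.317 0.928 -0.197
  outer loop
   vertex 1.9 3.0 1.4
   vertex 0.8 3.1 0.1
   vertex 1.1 3.4 2.0
  endloop
 endfacet
 facet normal 0.738 0.375 -0.560
  outer loop
   vertex 1.9 3.0 1.4
   vertex 3.9 2.2 3.5
   vertex 3.7 0.8 2.3
  endloop
 endfacet
 facet normal 0.727 0.354 -0.588
  outer loop
   vertex 1.9 3.0 1.4
   vertex 3.7 0.8 2.3
   vertex 0.8 3.1 0.1
  endloop
 endfacet
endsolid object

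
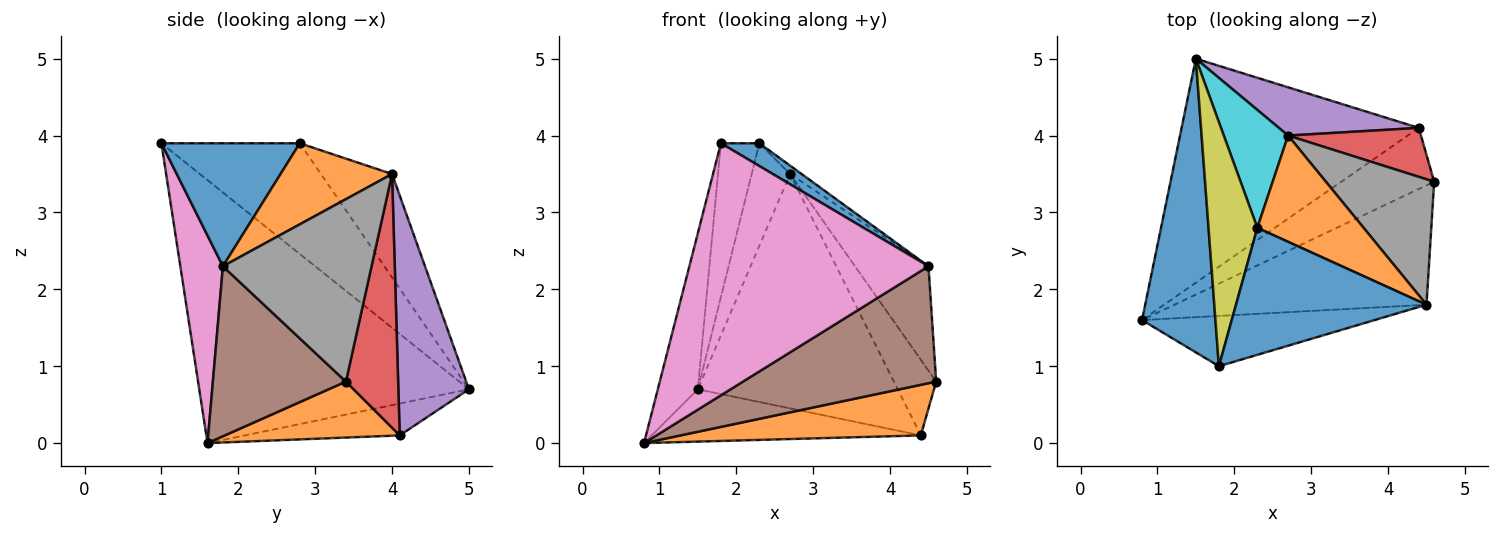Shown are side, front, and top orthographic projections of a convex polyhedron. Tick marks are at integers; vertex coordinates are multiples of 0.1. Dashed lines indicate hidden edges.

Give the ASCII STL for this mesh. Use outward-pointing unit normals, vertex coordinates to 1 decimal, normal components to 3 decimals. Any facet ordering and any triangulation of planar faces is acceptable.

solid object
 facet normal -0.953 0.141 0.266
  outer loop
   vertex 1.8 1.0 3.9
   vertex 1.5 5.0 0.7
   vertex 0.8 1.6 0.0
  endloop
 endfacet
 facet normal 0.421 -0.578 -0.699
  outer loop
   vertex 4.4 4.1 0.1
   vertex 4.6 3.4 0.8
   vertex 0.8 1.6 0.0
  endloop
 endfacet
 facet normal -0.130 0.226 -0.966
  outer loop
   vertex 4.4 4.1 0.1
   vertex 0.8 1.6 0.0
   vertex 1.5 5.0 0.7
  endloop
 endfacet
 facet normal 0.720 0.583 0.377
  outer loop
   vertex 4.4 4.1 0.1
   vertex 2.7 4.0 3.5
   vertex 4.6 3.4 0.8
  endloop
 endfacet
 facet normal 0.327 0.926 0.191
  outer loop
   vertex 4.4 4.1 0.1
   vertex 1.5 5.0 0.7
   vertex 2.7 4.0 3.5
  endloop
 endfacet
 facet normal 0.434 -0.630 -0.644
  outer loop
   vertex 4.5 1.8 2.3
   vertex 0.8 1.6 0.0
   vertex 4.6 3.4 0.8
  endloop
 endfacet
 facet normal 0.172 -0.966 -0.193
  outer loop
   vertex 4.5 1.8 2.3
   vertex 1.8 1.0 3.9
   vertex 0.8 1.6 0.0
  endloop
 endfacet
 facet normal 0.791 0.391 0.470
  outer loop
   vertex 4.5 1.8 2.3
   vertex 4.6 3.4 0.8
   vertex 2.7 4.0 3.5
  endloop
 endfacet
 facet normal -0.887 0.246 0.391
  outer loop
   vertex 2.3 2.8 3.9
   vertex 1.5 5.0 0.7
   vertex 1.8 1.0 3.9
  endloop
 endfacet
 facet normal -0.772 0.417 0.480
  outer loop
   vertex 2.3 2.8 3.9
   vertex 2.7 4.0 3.5
   vertex 1.5 5.0 0.7
  endloop
 endfacet
 facet normal 0.536 -0.149 0.831
  outer loop
   vertex 2.3 2.8 3.9
   vertex 1.8 1.0 3.9
   vertex 4.5 1.8 2.3
  endloop
 endfacet
 facet normal 0.605 0.063 0.793
  outer loop
   vertex 2.3 2.8 3.9
   vertex 4.5 1.8 2.3
   vertex 2.7 4.0 3.5
  endloop
 endfacet
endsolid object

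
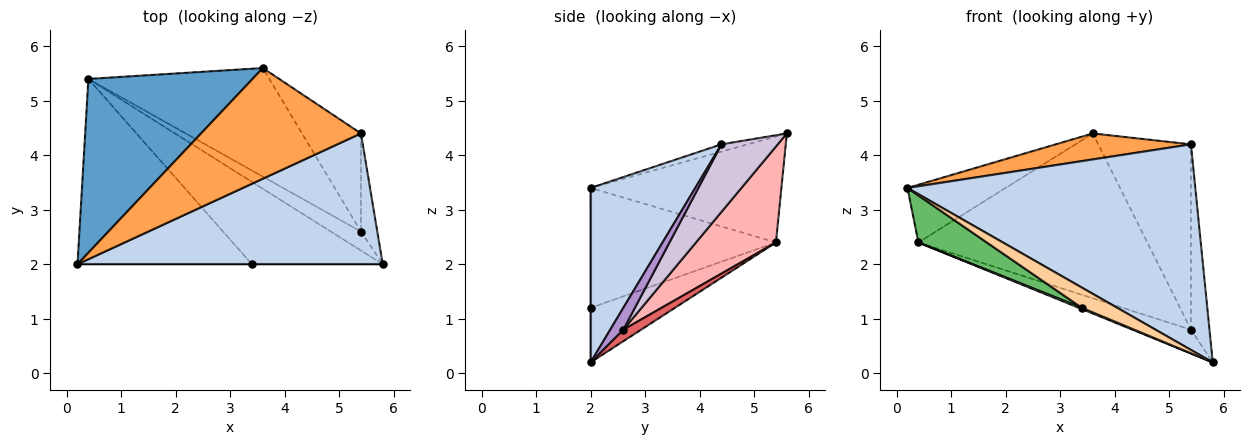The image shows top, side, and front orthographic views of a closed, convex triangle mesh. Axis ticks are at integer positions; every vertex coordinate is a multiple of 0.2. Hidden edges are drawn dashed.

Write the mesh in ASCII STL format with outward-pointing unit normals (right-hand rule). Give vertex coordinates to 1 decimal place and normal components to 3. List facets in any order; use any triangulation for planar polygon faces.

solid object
 facet normal -0.523 0.269 0.809
  outer loop
   vertex 0.4 5.4 2.4
   vertex 0.2 2.0 3.4
   vertex 3.6 5.6 4.4
  endloop
 endfacet
 facet normal 0.293 -0.807 0.513
  outer loop
   vertex 5.4 4.4 4.2
   vertex 0.2 2.0 3.4
   vertex 5.8 2.0 0.2
  endloop
 endfacet
 facet normal -0.044 -0.228 0.973
  outer loop
   vertex 5.4 4.4 4.2
   vertex 3.6 5.6 4.4
   vertex 0.2 2.0 3.4
  endloop
 endfacet
 facet normal 0.000 -1.000 0.000
  outer loop
   vertex 3.4 2.0 1.2
   vertex 5.8 2.0 0.2
   vertex 0.2 2.0 3.4
  endloop
 endfacet
 facet normal -0.555 -0.205 -0.807
  outer loop
   vertex 3.4 2.0 1.2
   vertex 0.2 2.0 3.4
   vertex 0.4 5.4 2.4
  endloop
 endfacet
 facet normal -0.385 -0.014 -0.923
  outer loop
   vertex 3.4 2.0 1.2
   vertex 0.4 5.4 2.4
   vertex 5.8 2.0 0.2
  endloop
 endfacet
 facet normal 0.232 0.761 -0.606
  outer loop
   vertex 5.4 2.6 0.8
   vertex 5.8 2.0 0.2
   vertex 0.4 5.4 2.4
  endloop
 endfacet
 facet normal 0.280 0.802 -0.528
  outer loop
   vertex 5.4 2.6 0.8
   vertex 0.4 5.4 2.4
   vertex 3.6 5.6 4.4
  endloop
 endfacet
 facet normal 0.529 0.750 -0.397
  outer loop
   vertex 5.4 2.6 0.8
   vertex 5.4 4.4 4.2
   vertex 5.8 2.0 0.2
  endloop
 endfacet
 facet normal 0.473 0.779 -0.412
  outer loop
   vertex 5.4 2.6 0.8
   vertex 3.6 5.6 4.4
   vertex 5.4 4.4 4.2
  endloop
 endfacet
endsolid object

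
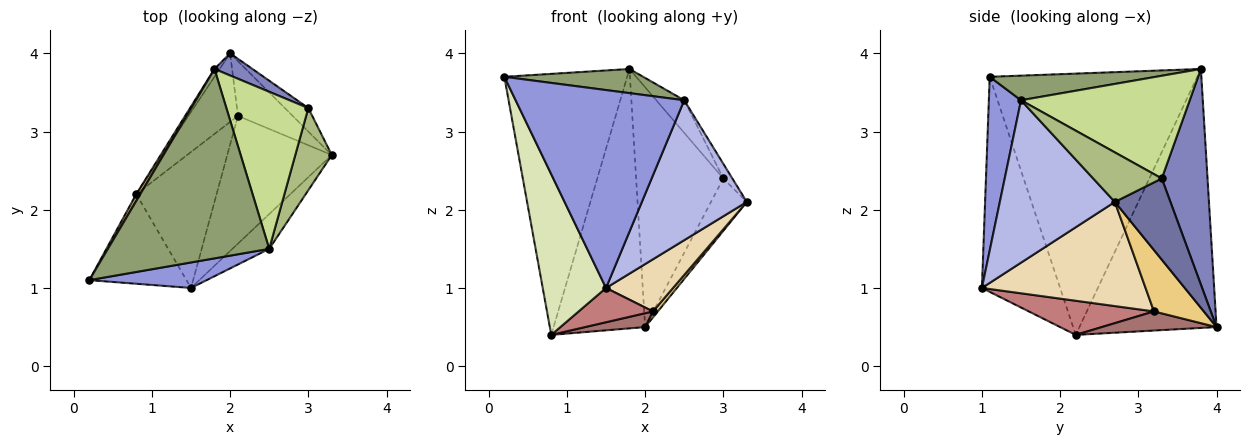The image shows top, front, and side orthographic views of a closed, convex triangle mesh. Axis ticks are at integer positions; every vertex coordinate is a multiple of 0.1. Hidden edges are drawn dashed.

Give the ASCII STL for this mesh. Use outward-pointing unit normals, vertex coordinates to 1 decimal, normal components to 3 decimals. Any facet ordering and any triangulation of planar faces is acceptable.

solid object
 facet normal 0.817 0.526 -0.236
  outer loop
   vertex 3.0 3.3 2.4
   vertex 3.3 2.7 2.1
   vertex 2.0 4.0 0.5
  endloop
 endfacet
 facet normal 0.463 0.883 0.082
  outer loop
   vertex 3.0 3.3 2.4
   vertex 2.0 4.0 0.5
   vertex 1.8 3.8 3.8
  endloop
 endfacet
 facet normal 0.186 -0.975 0.126
  outer loop
   vertex 2.5 1.5 3.4
   vertex 0.2 1.1 3.7
   vertex 1.5 1.0 1.0
  endloop
 endfacet
 facet normal 0.729 -0.665 -0.165
  outer loop
   vertex 2.5 1.5 3.4
   vertex 1.5 1.0 1.0
   vertex 3.3 2.7 2.1
  endloop
 endfacet
 facet normal 0.150 -0.125 0.981
  outer loop
   vertex 2.5 1.5 3.4
   vertex 1.8 3.8 3.8
   vertex 0.2 1.1 3.7
  endloop
 endfacet
 facet normal 0.801 0.105 0.590
  outer loop
   vertex 2.5 1.5 3.4
   vertex 3.3 2.7 2.1
   vertex 3.0 3.3 2.4
  endloop
 endfacet
 facet normal 0.775 0.128 0.619
  outer loop
   vertex 2.5 1.5 3.4
   vertex 3.0 3.3 2.4
   vertex 1.8 3.8 3.8
  endloop
 endfacet
 facet normal -0.734 -0.593 -0.331
  outer loop
   vertex 0.8 2.2 0.4
   vertex 1.5 1.0 1.0
   vertex 0.2 1.1 3.7
  endloop
 endfacet
 facet normal -0.860 0.509 0.013
  outer loop
   vertex 0.8 2.2 0.4
   vertex 0.2 1.1 3.7
   vertex 1.8 3.8 3.8
  endloop
 endfacet
 facet normal -0.832 0.555 -0.017
  outer loop
   vertex 0.8 2.2 0.4
   vertex 1.8 3.8 3.8
   vertex 2.0 4.0 0.5
  endloop
 endfacet
 facet normal 0.744 -0.073 -0.664
  outer loop
   vertex 2.1 3.2 0.7
   vertex 2.0 4.0 0.5
   vertex 3.3 2.7 2.1
  endloop
 endfacet
 facet normal 0.678 -0.278 -0.680
  outer loop
   vertex 2.1 3.2 0.7
   vertex 3.3 2.7 2.1
   vertex 1.5 1.0 1.0
  endloop
 endfacet
 facet normal 0.354 -0.185 -0.917
  outer loop
   vertex 2.1 3.2 0.7
   vertex 0.8 2.2 0.4
   vertex 2.0 4.0 0.5
  endloop
 endfacet
 facet normal 0.381 -0.226 -0.897
  outer loop
   vertex 2.1 3.2 0.7
   vertex 1.5 1.0 1.0
   vertex 0.8 2.2 0.4
  endloop
 endfacet
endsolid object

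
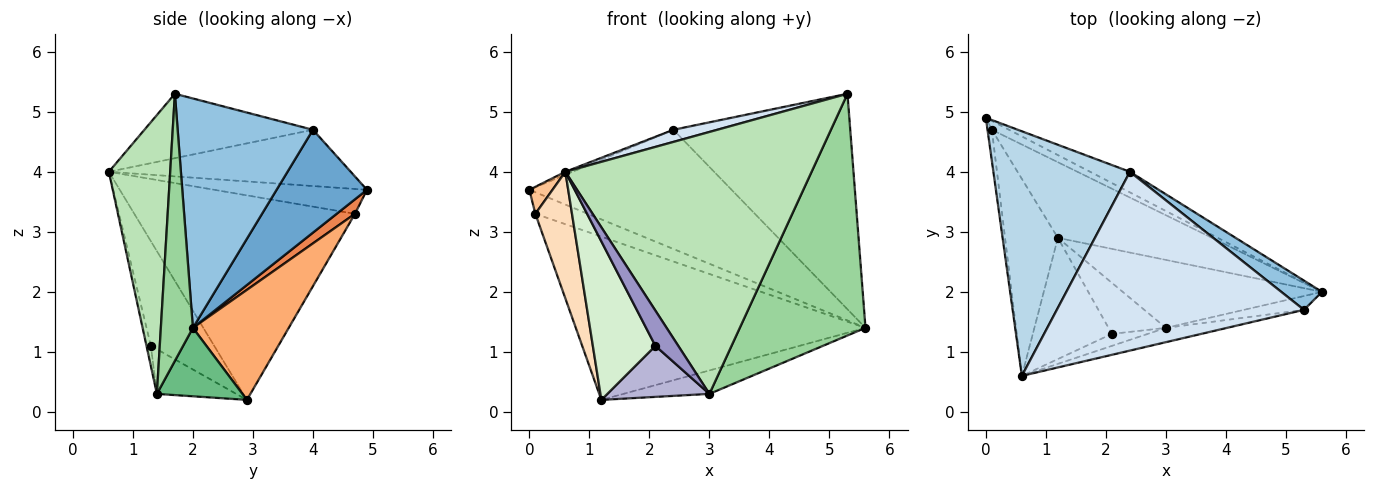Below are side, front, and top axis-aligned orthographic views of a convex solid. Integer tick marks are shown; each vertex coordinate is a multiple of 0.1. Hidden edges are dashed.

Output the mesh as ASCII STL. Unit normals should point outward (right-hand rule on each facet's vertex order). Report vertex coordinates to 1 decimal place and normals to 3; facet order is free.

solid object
 facet normal 0.403 0.902 -0.156
  outer loop
   vertex 2.4 4.0 4.7
   vertex 5.6 2.0 1.4
   vertex 0.0 4.9 3.7
  endloop
 endfacet
 facet normal 0.604 0.790 0.107
  outer loop
   vertex 2.4 4.0 4.7
   vertex 5.3 1.7 5.3
   vertex 5.6 2.0 1.4
  endloop
 endfacet
 facet normal -0.381 0.011 0.925
  outer loop
   vertex 2.4 4.0 4.7
   vertex 0.0 4.9 3.7
   vertex 0.6 0.6 4.0
  endloop
 endfacet
 facet normal -0.252 -0.066 0.966
  outer loop
   vertex 2.4 4.0 4.7
   vertex 0.6 0.6 4.0
   vertex 5.3 1.7 5.3
  endloop
 endfacet
 facet normal 0.306 0.880 -0.363
  outer loop
   vertex 0.1 4.7 3.3
   vertex 0.0 4.9 3.7
   vertex 5.6 2.0 1.4
  endloop
 endfacet
 facet normal 0.288 0.869 -0.403
  outer loop
   vertex 0.1 4.7 3.3
   vertex 5.6 2.0 1.4
   vertex 1.2 2.9 0.2
  endloop
 endfacet
 facet normal -0.974 -0.148 -0.170
  outer loop
   vertex 0.1 4.7 3.3
   vertex 0.6 0.6 4.0
   vertex 0.0 4.9 3.7
  endloop
 endfacet
 facet normal -0.956 -0.159 -0.247
  outer loop
   vertex 0.1 4.7 3.3
   vertex 1.2 2.9 0.2
   vertex 0.6 0.6 4.0
  endloop
 endfacet
 facet normal 0.309 0.311 -0.899
  outer loop
   vertex 3.0 1.4 0.3
   vertex 1.2 2.9 0.2
   vertex 5.6 2.0 1.4
  endloop
 endfacet
 facet normal 0.247 -0.967 -0.055
  outer loop
   vertex 3.0 1.4 0.3
   vertex 5.6 2.0 1.4
   vertex 5.3 1.7 5.3
  endloop
 endfacet
 facet normal 0.241 -0.969 -0.053
  outer loop
   vertex 3.0 1.4 0.3
   vertex 5.3 1.7 5.3
   vertex 0.6 0.6 4.0
  endloop
 endfacet
 facet normal -0.627 -0.619 -0.474
  outer loop
   vertex 2.1 1.3 1.1
   vertex 0.6 0.6 4.0
   vertex 1.2 2.9 0.2
  endloop
 endfacet
 facet normal -0.178 -0.931 -0.317
  outer loop
   vertex 2.1 1.3 1.1
   vertex 3.0 1.4 0.3
   vertex 0.6 0.6 4.0
  endloop
 endfacet
 facet normal -0.482 -0.620 -0.620
  outer loop
   vertex 2.1 1.3 1.1
   vertex 1.2 2.9 0.2
   vertex 3.0 1.4 0.3
  endloop
 endfacet
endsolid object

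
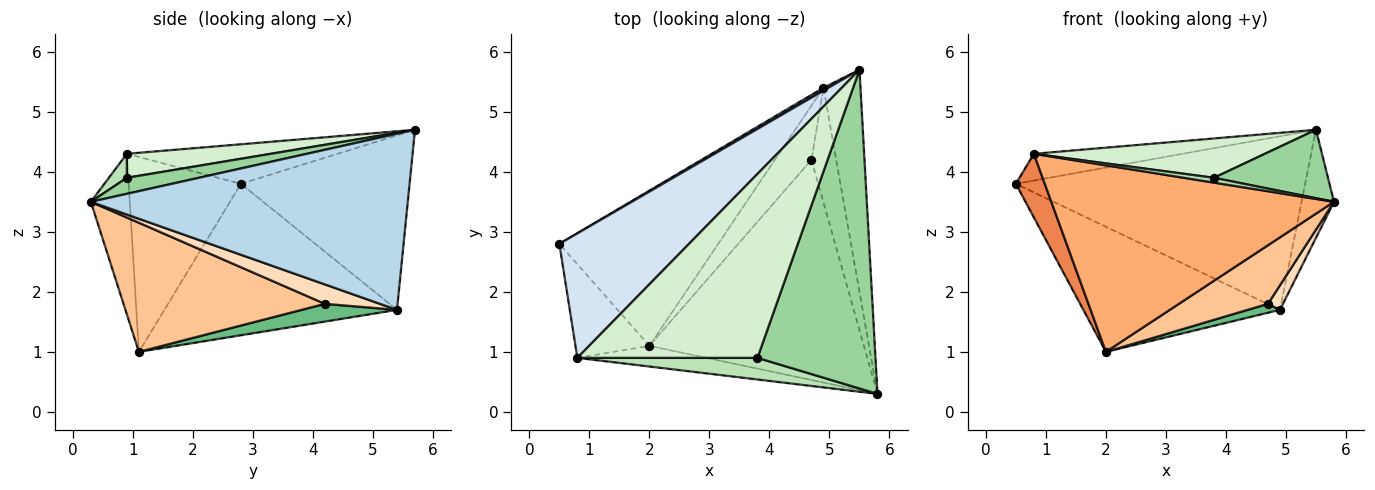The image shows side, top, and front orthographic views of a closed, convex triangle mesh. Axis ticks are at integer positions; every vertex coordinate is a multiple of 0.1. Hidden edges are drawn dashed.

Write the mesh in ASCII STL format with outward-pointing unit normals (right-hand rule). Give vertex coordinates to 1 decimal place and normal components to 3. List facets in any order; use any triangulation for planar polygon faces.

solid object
 facet normal -0.504 0.864 0.014
  outer loop
   vertex 4.9 5.4 1.7
   vertex 0.5 2.8 3.8
   vertex 5.5 5.7 4.7
  endloop
 endfacet
 facet normal -0.596 0.504 -0.625
  outer loop
   vertex 4.9 5.4 1.7
   vertex 2.0 1.1 1.0
   vertex 0.5 2.8 3.8
  endloop
 endfacet
 facet normal 0.974 0.100 -0.205
  outer loop
   vertex 4.9 5.4 1.7
   vertex 5.5 5.7 4.7
   vertex 5.8 0.3 3.5
  endloop
 endfacet
 facet normal -0.286 0.201 0.937
  outer loop
   vertex 0.8 0.9 4.3
   vertex 5.5 5.7 4.7
   vertex 0.5 2.8 3.8
  endloop
 endfacet
 facet normal -0.909 -0.234 -0.345
  outer loop
   vertex 0.8 0.9 4.3
   vertex 0.5 2.8 3.8
   vertex 2.0 1.1 1.0
  endloop
 endfacet
 facet normal -0.136 -0.985 -0.109
  outer loop
   vertex 0.8 0.9 4.3
   vertex 2.0 1.1 1.0
   vertex 5.8 0.3 3.5
  endloop
 endfacet
 facet normal 0.503 -0.222 -0.835
  outer loop
   vertex 4.7 4.2 1.8
   vertex 5.8 0.3 3.5
   vertex 2.0 1.1 1.0
  endloop
 endfacet
 facet normal 0.609 -0.166 -0.775
  outer loop
   vertex 4.7 4.2 1.8
   vertex 4.9 5.4 1.7
   vertex 5.8 0.3 3.5
  endloop
 endfacet
 facet normal 0.432 -0.146 -0.890
  outer loop
   vertex 4.7 4.2 1.8
   vertex 2.0 1.1 1.0
   vertex 4.9 5.4 1.7
  endloop
 endfacet
 facet normal 0.131 -0.208 0.969
  outer loop
   vertex 3.8 0.9 3.9
   vertex 5.8 0.3 3.5
   vertex 5.5 5.7 4.7
  endloop
 endfacet
 facet normal 0.129 -0.215 0.968
  outer loop
   vertex 3.8 0.9 3.9
   vertex 0.8 0.9 4.3
   vertex 5.8 0.3 3.5
  endloop
 endfacet
 facet normal 0.129 -0.207 0.970
  outer loop
   vertex 3.8 0.9 3.9
   vertex 5.5 5.7 4.7
   vertex 0.8 0.9 4.3
  endloop
 endfacet
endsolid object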